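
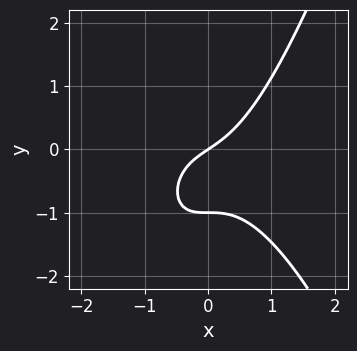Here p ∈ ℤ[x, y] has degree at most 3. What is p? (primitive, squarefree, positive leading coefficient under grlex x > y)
3*x^3 + 2*x*y - 3*y^2 + 2*x - 3*y

1. deg p = 3. The shape is more complex than any degree-2 curve.
2. Observable constraints: it crosses the x-axis at the gridline x = 0; among the integer gridlines, it crosses the y-axis at y ∈ {-1, 0}.
3. The integer polynomial consistent with all of this is the stated p.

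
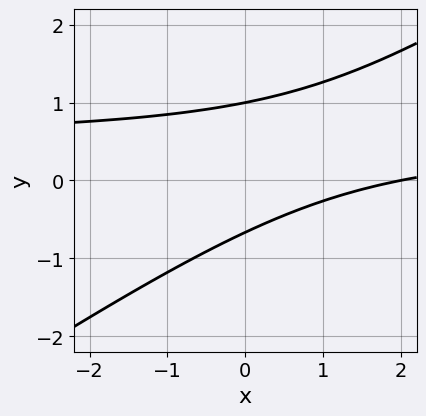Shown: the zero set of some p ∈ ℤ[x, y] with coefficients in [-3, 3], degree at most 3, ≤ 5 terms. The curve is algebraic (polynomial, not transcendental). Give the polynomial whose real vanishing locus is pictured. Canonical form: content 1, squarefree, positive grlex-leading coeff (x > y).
(a) Degree: a generic line meets the curve in up to 2 points, so deg p = 2.
(b) Against the integer gridlines: it meets the x-axis at x = 2 (among the integer gridlines); it meets the y-axis at y = 1 (among the integer gridlines).
(c) Fitting integer coefficients to these (and the overall shape) gives p.

2*x*y - 3*y^2 - x + y + 2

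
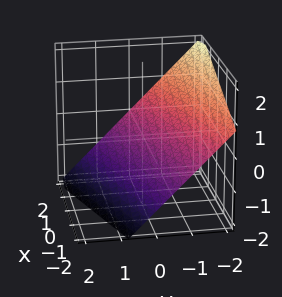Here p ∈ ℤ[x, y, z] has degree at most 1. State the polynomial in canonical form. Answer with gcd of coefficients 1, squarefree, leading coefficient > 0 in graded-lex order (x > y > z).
x - 3*y - 3*z - 2

First, degree: every cross-section is a straight line — this is a plane, so deg p = 1.
Then, reading off the gridlines: one x-axis crossing is at x = 2.
Finally, fitting integer coefficients to these (and the overall shape) gives p.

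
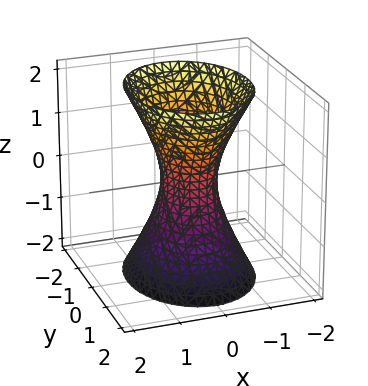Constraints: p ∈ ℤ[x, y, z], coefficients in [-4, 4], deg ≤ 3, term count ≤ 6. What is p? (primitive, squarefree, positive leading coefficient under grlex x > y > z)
1. Degree: an hourglass — one-sheet hyperboloid; a quadric, so deg p = 2.
2. Symmetries: it's symmetric under z → −z, forcing even powers of z; mirror symmetry x ↦ −x ⇒ only even powers of x; the y ↦ −y reflection is a symmetry, so y appears only in even powers.
3. From the axis intercepts and sections: no z-intercept at any integer in the box.
4. Together with the visible shape, these determine p as stated.

3*x^2 + 2*y^2 - z^2 - 1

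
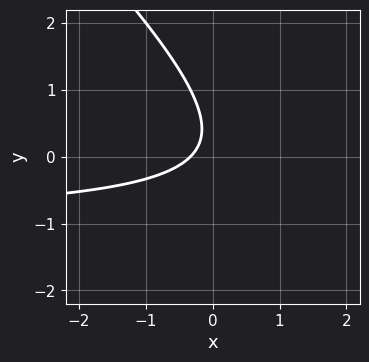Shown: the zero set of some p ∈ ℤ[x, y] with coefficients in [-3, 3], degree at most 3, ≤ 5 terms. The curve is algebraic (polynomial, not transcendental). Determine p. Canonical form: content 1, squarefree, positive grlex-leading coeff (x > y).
3*x*y + 3*y^2 + 3*x - 2*y + 1

First, degree: no degree-1 curve has this shape, so deg p = 2.
Then, against the integer gridlines: it misses every integer gridline on the y-axis.
Finally, fitting integer coefficients to these (and the overall shape) gives p.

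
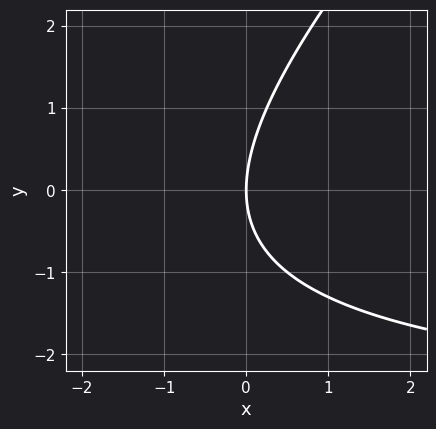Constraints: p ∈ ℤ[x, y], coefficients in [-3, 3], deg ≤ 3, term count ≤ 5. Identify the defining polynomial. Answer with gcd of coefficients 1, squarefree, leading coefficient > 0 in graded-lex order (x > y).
x*y - y^2 + 3*x

1. The degree is 2 — no degree-1 curve has this shape.
2. Reading off the gridlines: one y-axis crossing is at y = 0; one x-axis crossing is at x = 0.
3. Solving for integer coefficients yields p as stated.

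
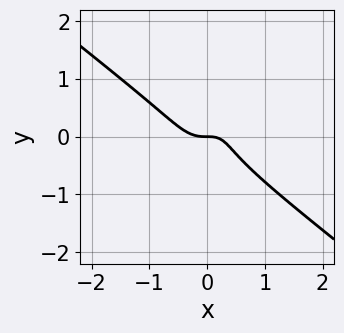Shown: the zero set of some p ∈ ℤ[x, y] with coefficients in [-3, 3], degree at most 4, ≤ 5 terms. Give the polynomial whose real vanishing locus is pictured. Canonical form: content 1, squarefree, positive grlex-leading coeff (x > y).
(a) The degree is 3 — a generic line meets the curve in up to 3 points.
(b) Checking where it meets the axes: one x-axis crossing is at x = 0; it meets the y-axis at y = 0 (among the integer gridlines).
(c) These observations pin down the coefficients.

3*x^3 + 2*x^2*y + 3*y^3 - x*y + y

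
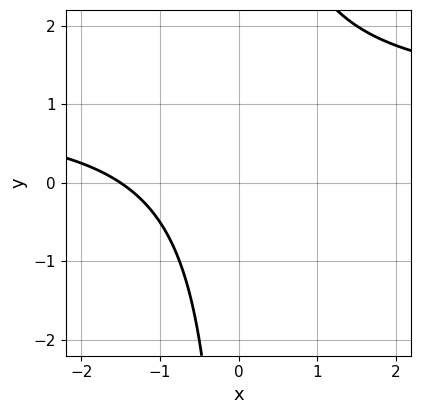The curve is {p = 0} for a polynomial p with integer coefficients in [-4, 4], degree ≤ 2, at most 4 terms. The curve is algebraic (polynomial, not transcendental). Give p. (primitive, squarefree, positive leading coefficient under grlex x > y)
2*x*y - 2*x - 3

First, degree: no degree-1 curve has this shape, so deg p = 2.
Next, against the integer gridlines: no y-intercept at any integer in the box.
Finally, fitting integer coefficients to these (and the overall shape) gives p.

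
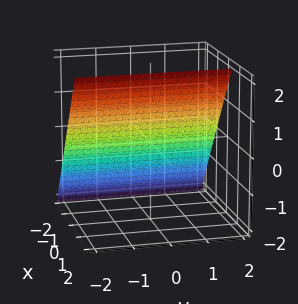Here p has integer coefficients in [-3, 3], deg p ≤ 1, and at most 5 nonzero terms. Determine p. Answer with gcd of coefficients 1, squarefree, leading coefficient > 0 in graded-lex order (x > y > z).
(a) The degree is 1 — every cross-section is a straight line — this is a plane.
(b) Checking where it meets the axes: it meets the z-axis at z = 1 (among the integer gridlines); no y-intercept at any integer in the box.
(c) Together with the visible shape, these determine p as stated.

3*x - 2*z + 2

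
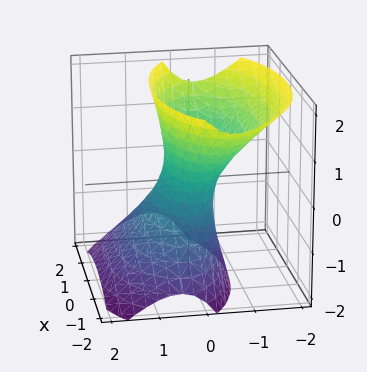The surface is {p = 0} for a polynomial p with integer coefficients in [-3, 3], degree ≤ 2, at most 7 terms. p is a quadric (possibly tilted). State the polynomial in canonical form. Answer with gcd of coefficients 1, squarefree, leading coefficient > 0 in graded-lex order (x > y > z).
x^2 + 3*y^2 + 2*y*z - z^2 - 1

(a) The degree is 2 — no degree-1 surface has this shape.
(b) Against the integer gridlines: it misses every integer gridline on the z-axis; among the integer gridlines, it crosses the x-axis at x ∈ {-1, 1}.
(c) Together with the visible shape, these determine p as stated.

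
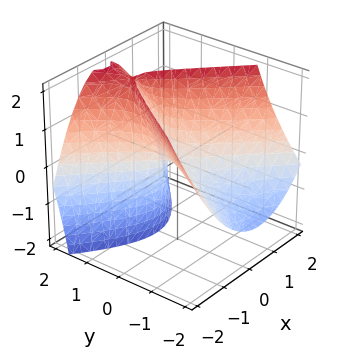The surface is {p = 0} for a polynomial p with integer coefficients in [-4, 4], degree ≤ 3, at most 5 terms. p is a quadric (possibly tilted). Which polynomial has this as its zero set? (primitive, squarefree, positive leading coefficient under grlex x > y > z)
3*x^2 + x*y - 2*y^2 + 3*y*z - 2*z

1. deg p = 2. No degree-1 surface has this shape.
2. From the axis intercepts and sections: it meets the x-axis at x = 0 (among the integer gridlines); one z-axis crossing is at z = 0; it meets the y-axis at y = 0 (among the integer gridlines).
3. Matching integer coefficients to the picture gives p.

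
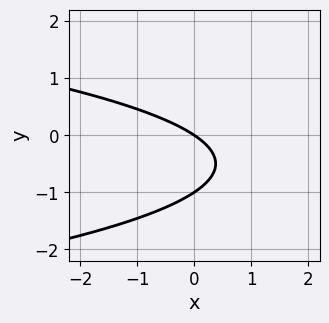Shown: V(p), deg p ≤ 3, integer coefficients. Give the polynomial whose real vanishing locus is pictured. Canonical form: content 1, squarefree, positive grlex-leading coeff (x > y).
First, degree: no degree-1 curve has this shape, so deg p = 2.
Then, from the axis intercepts and sections: among the integer gridlines, it crosses the y-axis at y ∈ {-1, 0}; one x-axis crossing is at x = 0.
Finally, matching integer coefficients to the picture gives p.

3*y^2 + 2*x + 3*y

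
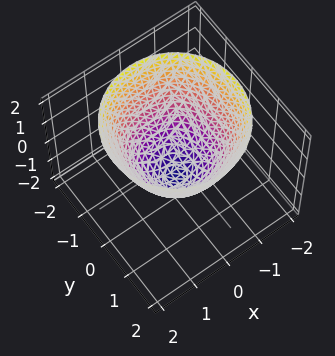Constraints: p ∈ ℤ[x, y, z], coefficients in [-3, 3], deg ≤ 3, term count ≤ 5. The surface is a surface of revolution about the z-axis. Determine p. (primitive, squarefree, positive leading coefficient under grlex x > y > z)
x^2 + y^2 - z - 1

Degree: a generic line meets the surface in up to 2 points, so deg p = 2.
Symmetries: rotational symmetry about the z-axis ⇒ p depends on x, y only through x² + y².
From the visible intercepts: one z-axis crossing is at z = -1; the y-axis gridline crossings are at y ∈ {-1, 1}; among the integer gridlines, it crosses the x-axis at x ∈ {-1, 1}.
Putting this together gives p.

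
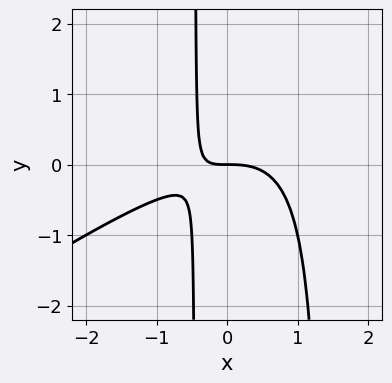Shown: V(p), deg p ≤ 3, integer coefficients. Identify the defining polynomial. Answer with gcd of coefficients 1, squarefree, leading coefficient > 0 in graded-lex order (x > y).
2*x^3 - 3*x^2*y + 3*x*y + 2*y

1. Degree: no degree-2 curve has this shape, so deg p = 3.
2. From the visible intercepts: it crosses the y-axis at the gridline y = 0; it crosses the x-axis at the gridline x = 0.
3. Matching integer coefficients to the picture gives p.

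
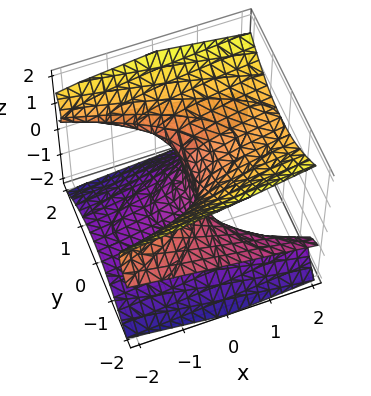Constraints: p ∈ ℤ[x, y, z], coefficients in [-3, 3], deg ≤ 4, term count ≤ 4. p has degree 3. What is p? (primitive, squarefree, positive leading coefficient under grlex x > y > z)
y^2*z - z^3 + x

The degree is 3 — a generic line meets the surface in up to 3 points.
Observable constraints: it crosses the z-axis at the gridline z = 0; every point of the y-axis in the box is on the surface; it crosses the x-axis at the gridline x = 0.
The integer polynomial consistent with all of this is the stated p.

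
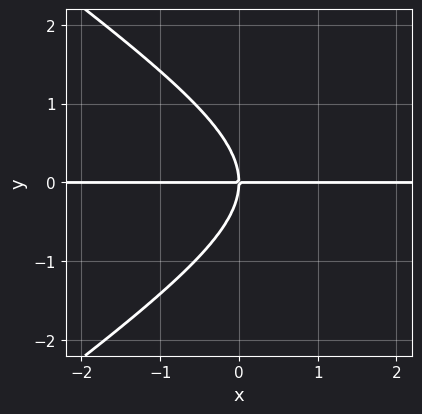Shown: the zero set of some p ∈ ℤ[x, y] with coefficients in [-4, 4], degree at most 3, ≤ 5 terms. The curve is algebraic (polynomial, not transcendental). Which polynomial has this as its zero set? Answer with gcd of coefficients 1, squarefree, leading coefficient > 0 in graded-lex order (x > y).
x^2*y - 2*y^3 - 3*x*y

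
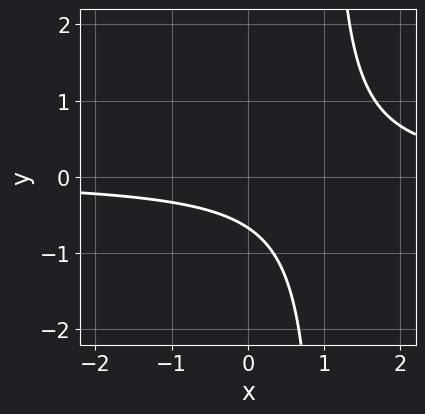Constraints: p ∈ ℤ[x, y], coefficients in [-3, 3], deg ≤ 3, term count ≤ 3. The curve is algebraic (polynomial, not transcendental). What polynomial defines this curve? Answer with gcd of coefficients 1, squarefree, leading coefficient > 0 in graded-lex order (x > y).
3*x*y - 3*y - 2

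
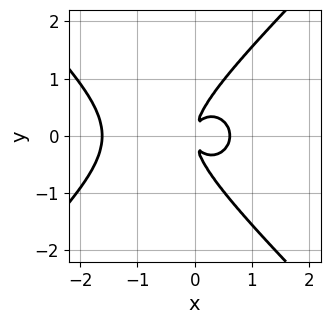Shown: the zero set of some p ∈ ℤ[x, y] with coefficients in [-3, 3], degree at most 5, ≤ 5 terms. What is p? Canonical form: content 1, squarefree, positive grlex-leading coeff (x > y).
x^4 - y^4 + x^3 + 2*x*y^2 - x^2

deg p = 4. The shape is more complex than any degree-3 curve.
Symmetries: the y ↦ −y reflection is a symmetry, so y appears only in even powers.
Together with the visible shape, these determine p as stated.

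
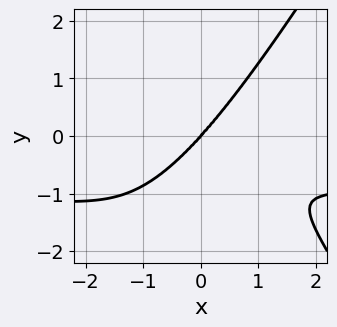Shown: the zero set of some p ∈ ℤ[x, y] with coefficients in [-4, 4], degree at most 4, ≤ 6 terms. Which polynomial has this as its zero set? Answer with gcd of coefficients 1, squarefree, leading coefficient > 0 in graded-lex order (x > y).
(a) deg p = 4. No degree-3 curve has this shape.
(b) Against the integer gridlines: it crosses the y-axis at the gridline y = 0; one x-axis crossing is at x = 0.
(c) Matching integer coefficients to the picture gives p.

3*x^3*y - x*y^3 + 3*x^3 + x^2*y - 3*y^3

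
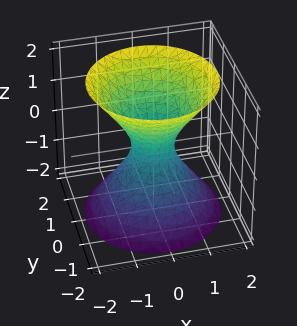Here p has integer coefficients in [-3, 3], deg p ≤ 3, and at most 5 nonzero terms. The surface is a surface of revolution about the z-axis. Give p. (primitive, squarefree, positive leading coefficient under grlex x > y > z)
First, degree: the shape is more complex than any degree-1 surface, so deg p = 2.
Then, symmetries: rotational symmetry about the z-axis ⇒ p depends on x, y only through x² + y².
Next, from the visible intercepts: no z-intercept at any integer in the box; a circular section at z = 2 has radius between 1 and 2.
Finally, assembling these constraints gives the stated polynomial.

3*x^2 + 3*y^2 - 2*z^2 - 1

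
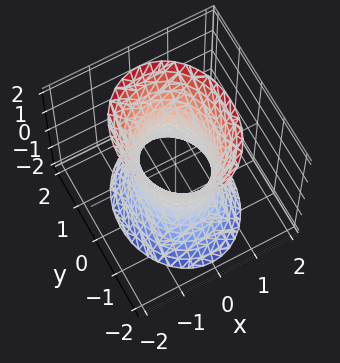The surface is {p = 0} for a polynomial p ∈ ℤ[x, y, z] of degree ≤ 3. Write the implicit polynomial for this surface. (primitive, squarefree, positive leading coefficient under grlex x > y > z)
3*x^2 + 2*y^2 - z^2 - 2

First, deg p = 2. An hourglass — one-sheet hyperboloid; a quadric.
Then, symmetries: the x ↦ −x reflection is a symmetry, so x appears only in even powers; mirror symmetry y ↦ −y ⇒ only even powers of y; mirror symmetry z ↦ −z ⇒ only even powers of z.
Next, checking where it meets the axes: no z-intercept at any integer in the box; among the integer gridlines, it crosses the y-axis at y ∈ {-1, 1}.
Finally, matching integer coefficients to the picture gives p.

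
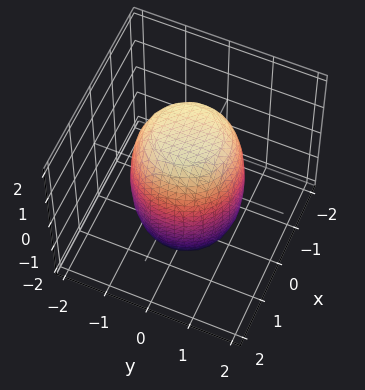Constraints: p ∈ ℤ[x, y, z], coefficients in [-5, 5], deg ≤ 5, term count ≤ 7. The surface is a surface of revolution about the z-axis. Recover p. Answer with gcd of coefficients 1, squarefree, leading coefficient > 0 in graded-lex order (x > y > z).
2*x^4 + 4*x^2*y^2 + 2*y^4 - x^2 - y^2 + z^2 - 3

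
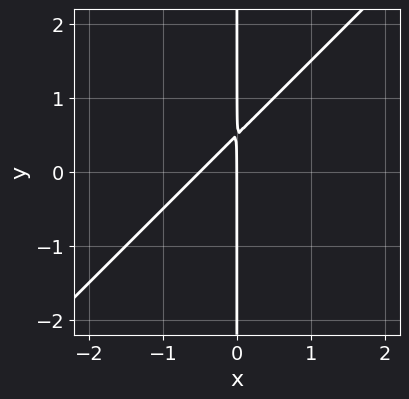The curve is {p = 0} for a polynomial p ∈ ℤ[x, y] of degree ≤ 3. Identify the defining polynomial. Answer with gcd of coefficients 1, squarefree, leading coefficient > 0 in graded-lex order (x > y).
(a) The degree is 2 — the shape is more complex than any degree-1 curve.
(b) Reading off the gridlines: the visible y-axis segment lies entirely on the curve; it crosses the x-axis at the gridline x = 0.
(c) Solving for integer coefficients yields p as stated.

2*x^2 - 2*x*y + x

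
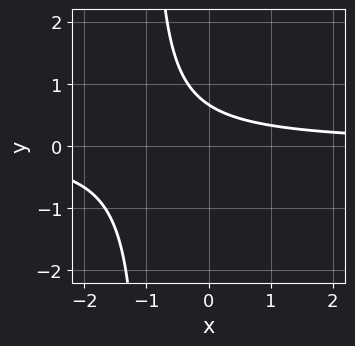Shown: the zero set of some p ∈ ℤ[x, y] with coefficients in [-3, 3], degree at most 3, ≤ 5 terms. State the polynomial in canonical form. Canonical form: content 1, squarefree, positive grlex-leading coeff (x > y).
(a) Degree: no degree-1 curve has this shape, so deg p = 2.
(b) Against the integer gridlines: no x-intercept at any integer in the box.
(c) Fitting integer coefficients to these (and the overall shape) gives p.

3*x*y + 3*y - 2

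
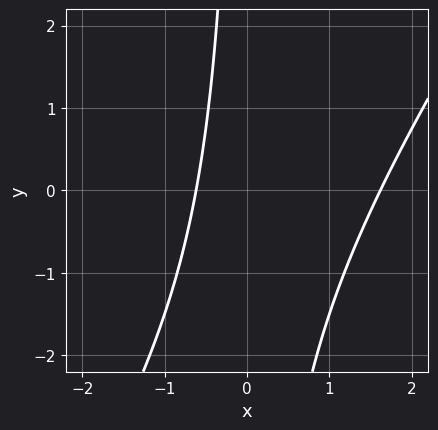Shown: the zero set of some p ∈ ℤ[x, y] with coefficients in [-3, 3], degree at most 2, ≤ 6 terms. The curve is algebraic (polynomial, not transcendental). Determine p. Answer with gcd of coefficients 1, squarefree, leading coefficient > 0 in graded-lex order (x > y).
3*x^2 - 2*x*y - 3*x - 3

(a) The degree is 2 — a generic line meets the curve in up to 2 points.
(b) Observable constraints: no y-intercept at any integer in the box.
(c) Fitting integer coefficients to these (and the overall shape) gives p.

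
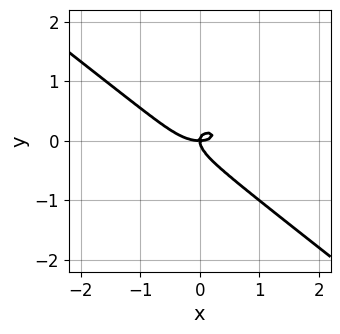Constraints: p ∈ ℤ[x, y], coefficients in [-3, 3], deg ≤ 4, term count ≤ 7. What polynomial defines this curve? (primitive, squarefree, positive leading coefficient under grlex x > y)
(a) Degree: the shape is more complex than any degree-2 curve, so deg p = 3.
(b) From the axis intercepts and sections: one y-axis crossing is at y = 0; it crosses the x-axis at the gridline x = 0.
(c) Fitting integer coefficients to these (and the overall shape) gives p.

x^3 + x^2*y + 2*x*y^2 + 3*y^3 - x*y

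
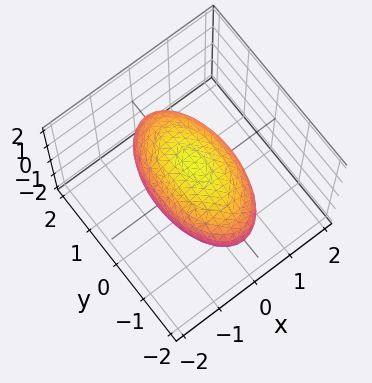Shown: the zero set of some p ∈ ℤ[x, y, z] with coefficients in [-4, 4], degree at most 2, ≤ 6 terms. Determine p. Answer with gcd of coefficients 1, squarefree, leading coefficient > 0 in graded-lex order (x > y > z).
3*x^2 + y^2 + 3*z^2 - 3

1. deg p = 2. A closed, bounded, convex surface; a quadric.
2. Symmetries: mirror symmetry x ↦ −x ⇒ only even powers of x; mirror symmetry z ↦ −z ⇒ only even powers of z; mirror symmetry y ↦ −y ⇒ only even powers of y.
3. From the axis intercepts and sections: among the integer gridlines, it crosses the x-axis at x ∈ {-1, 1}; the z-axis gridline crossings are at z ∈ {-1, 1}.
4. Solving for integer coefficients yields p as stated.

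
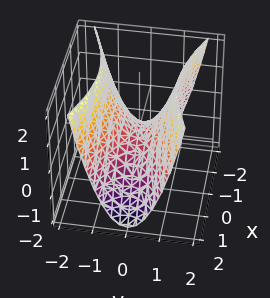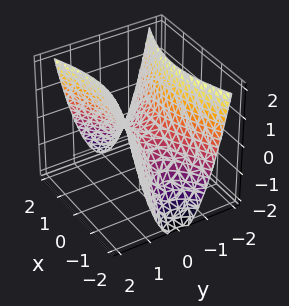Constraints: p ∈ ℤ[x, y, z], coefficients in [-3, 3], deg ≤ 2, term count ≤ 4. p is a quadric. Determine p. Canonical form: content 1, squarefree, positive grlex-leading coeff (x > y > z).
x^2 - 3*y^2 + 2*z

First, degree: a saddle surface; a quadric, so deg p = 2.
Next, symmetries: mirror symmetry x ↦ −x ⇒ only even powers of x; it's symmetric under y → −y, forcing even powers of y.
Next, reading off the gridlines: it meets the z-axis at z = 0 (among the integer gridlines); one x-axis crossing is at x = 0.
Finally, matching integer coefficients to the picture gives p.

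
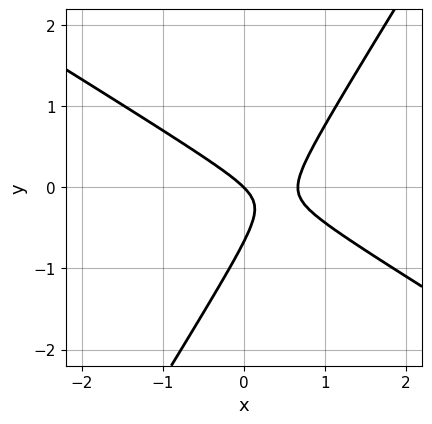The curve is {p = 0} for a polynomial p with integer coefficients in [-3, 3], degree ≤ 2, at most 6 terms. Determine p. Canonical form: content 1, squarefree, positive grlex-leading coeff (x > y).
1. deg p = 2.
2. From the visible intercepts: one x-axis crossing is at x = 0; one y-axis crossing is at y = 0.
3. Together with the visible shape, these determine p as stated.

3*x^2 + 3*x*y - 3*y^2 - 2*x - 2*y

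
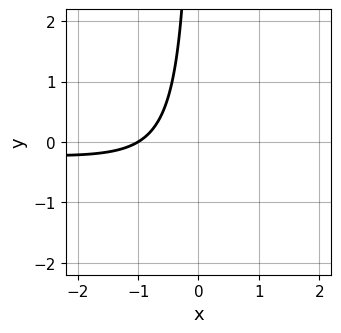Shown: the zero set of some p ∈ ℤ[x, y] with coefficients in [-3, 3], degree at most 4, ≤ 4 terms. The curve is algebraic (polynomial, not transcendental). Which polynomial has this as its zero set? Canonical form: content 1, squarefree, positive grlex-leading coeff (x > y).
2*x^2*y - 3*x*y - 3*x - 3

The degree is 3 — a generic line meets the curve in up to 3 points.
Checking where it meets the axes: it meets the x-axis at x = -1 (among the integer gridlines); it misses every integer gridline on the y-axis.
These observations pin down the coefficients.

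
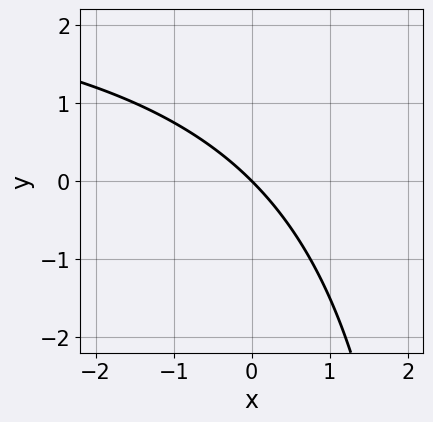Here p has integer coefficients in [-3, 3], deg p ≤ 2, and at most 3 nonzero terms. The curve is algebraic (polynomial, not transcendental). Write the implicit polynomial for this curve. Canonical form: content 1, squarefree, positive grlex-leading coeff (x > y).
x*y - 3*x - 3*y

deg p = 2. No degree-1 curve has this shape.
Against the integer gridlines: one y-axis crossing is at y = 0; one x-axis crossing is at x = 0.
Assembling these constraints gives the stated polynomial.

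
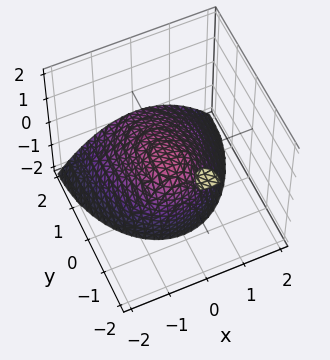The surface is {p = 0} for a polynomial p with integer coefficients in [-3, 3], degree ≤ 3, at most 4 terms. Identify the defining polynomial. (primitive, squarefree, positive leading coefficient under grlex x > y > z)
1. The degree is 2 — the shape is more complex than any degree-1 surface.
2. Reading off the gridlines: one z-axis crossing is at z = 0; it crosses the x-axis at the gridline x = 0.
3. Matching integer coefficients to the picture gives p.

2*x^2 + y^2 + 2*y*z + 2*z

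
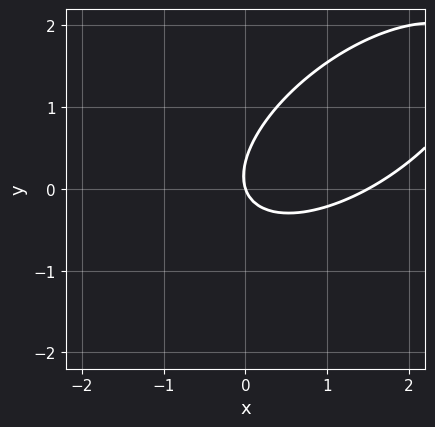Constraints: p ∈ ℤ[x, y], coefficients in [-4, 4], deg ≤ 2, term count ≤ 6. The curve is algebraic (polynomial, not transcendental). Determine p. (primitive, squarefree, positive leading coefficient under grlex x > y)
2*x^2 - 3*x*y + 3*y^2 - 3*x - y

First, degree: the shape is more complex than any degree-1 curve, so deg p = 2.
Next, checking where it meets the axes: it meets the y-axis at y = 0 (among the integer gridlines); it meets the x-axis at x = 0 (among the integer gridlines).
Finally, together with the visible shape, these determine p as stated.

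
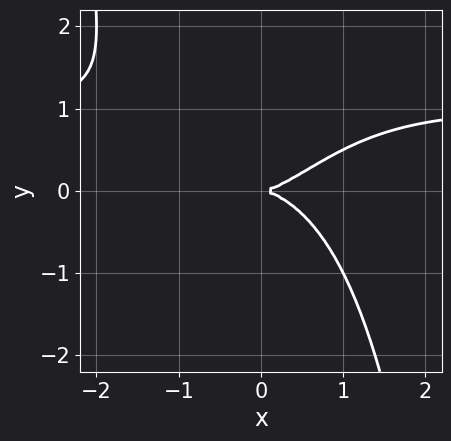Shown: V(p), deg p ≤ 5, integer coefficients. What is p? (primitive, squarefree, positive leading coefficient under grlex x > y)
x^3*y - x^3 + 2*y^2

1. deg p = 4. A generic line meets the curve in up to 4 points.
2. Reading off the gridlines: one y-axis crossing is at y = 0; it meets the x-axis at x = 0 (among the integer gridlines).
3. The integer polynomial consistent with all of this is the stated p.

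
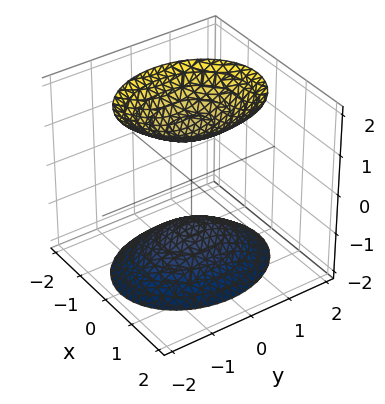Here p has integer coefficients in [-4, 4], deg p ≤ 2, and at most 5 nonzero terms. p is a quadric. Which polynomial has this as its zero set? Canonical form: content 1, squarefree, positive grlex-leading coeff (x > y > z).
I count 2 distinct pieces. They look like related sheets of one shape, so recover p as a whole.
Degree: two separate bowl-shaped sheets opening away from each other; a quadric, so deg p = 2.
Symmetries: the z ↦ −z reflection is a symmetry, so z appears only in even powers; mirror symmetry x ↦ −x ⇒ only even powers of x; mirror symmetry y ↦ −y ⇒ only even powers of y.
Against the integer gridlines: it misses every integer gridline on the x-axis; it misses every integer gridline on the y-axis.
Together with the visible shape, these determine p as stated.

3*x^2 + 2*y^2 - 2*z^2 + 3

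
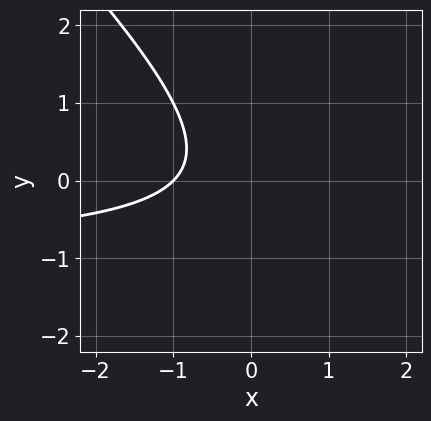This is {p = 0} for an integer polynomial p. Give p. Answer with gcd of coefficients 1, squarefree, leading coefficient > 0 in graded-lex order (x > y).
x*y + y^2 + x + 1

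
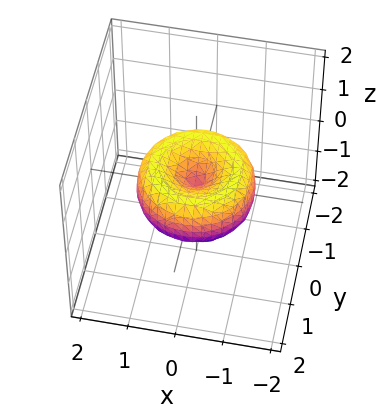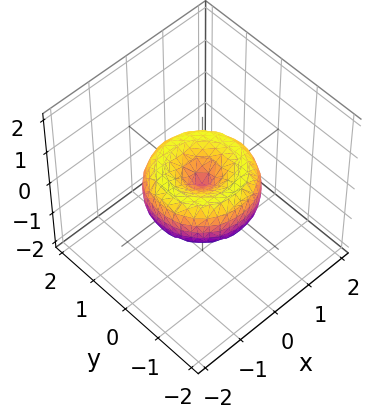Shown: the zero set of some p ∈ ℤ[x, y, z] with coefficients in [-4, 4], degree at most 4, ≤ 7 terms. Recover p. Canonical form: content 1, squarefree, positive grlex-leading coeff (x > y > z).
2*x^4 + 4*x^2*y^2 + 2*y^4 - 3*x^2 - 3*y^2 + 3*z^2

(a) Degree: the shape is more complex than any degree-3 surface, so deg p = 4.
(b) Symmetries: the z-axis is an axis of rotation, so x and y enter only as x² + y².
(c) Observable constraints: it crosses the y-axis at the gridline y = 0; a circular section at z = 0 has radius between 1 and 2.
(d) Fitting integer coefficients to these (and the overall shape) gives p.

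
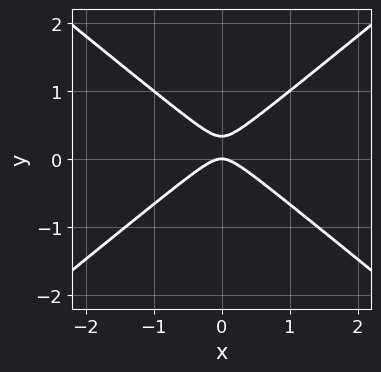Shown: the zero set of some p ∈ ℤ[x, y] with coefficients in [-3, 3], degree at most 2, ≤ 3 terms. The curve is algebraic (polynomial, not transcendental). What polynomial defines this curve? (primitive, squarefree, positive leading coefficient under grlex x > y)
(a) Degree: no degree-1 curve has this shape, so deg p = 2.
(b) Symmetries: it's symmetric under x → −x, forcing even powers of x.
(c) Reading off the gridlines: it crosses the y-axis at the gridline y = 0; it crosses the x-axis at the gridline x = 0.
(d) These observations pin down the coefficients.

2*x^2 - 3*y^2 + y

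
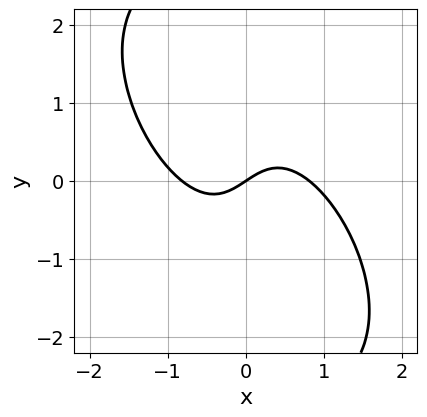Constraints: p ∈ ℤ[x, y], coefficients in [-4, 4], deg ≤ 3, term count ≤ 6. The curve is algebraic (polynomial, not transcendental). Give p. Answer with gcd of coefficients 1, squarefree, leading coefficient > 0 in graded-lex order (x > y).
3*x^3 + 3*x^2*y + 2*x*y^2 - 2*x + 3*y

First, deg p = 3.
Then, from the axis intercepts and sections: it meets the y-axis at y = 0 (among the integer gridlines); one x-axis crossing is at x = 0.
Finally, together with the visible shape, these determine p as stated.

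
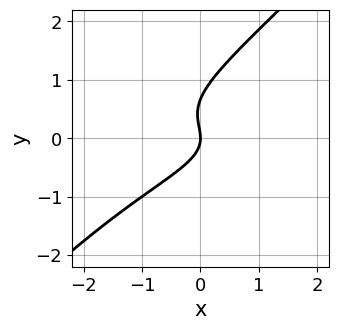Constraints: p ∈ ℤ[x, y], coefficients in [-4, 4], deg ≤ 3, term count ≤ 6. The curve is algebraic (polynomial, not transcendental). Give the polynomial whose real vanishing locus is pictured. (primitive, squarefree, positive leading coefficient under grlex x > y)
deg p = 3. The shape is more complex than any degree-2 curve.
Checking where it meets the axes: one y-axis crossing is at y = 0; one x-axis crossing is at x = 0.
The integer polynomial consistent with all of this is the stated p.

3*x*y^2 - 3*y^3 + 2*y^2 + 2*x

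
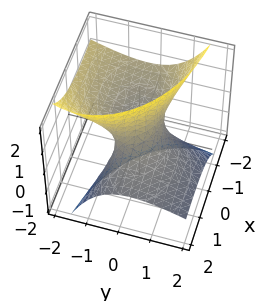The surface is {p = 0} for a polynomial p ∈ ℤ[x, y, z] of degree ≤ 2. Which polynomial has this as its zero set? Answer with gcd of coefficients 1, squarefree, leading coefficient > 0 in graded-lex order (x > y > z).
1. Degree: no degree-1 surface has this shape, so deg p = 2.
2. Reading off the gridlines: it misses every integer gridline on the z-axis; among the integer gridlines, it crosses the x-axis at x ∈ {-1, 1}.
3. These observations pin down the coefficients.

x^2 + 3*x*z + 2*y^2 + 3*y*z - z^2 - 1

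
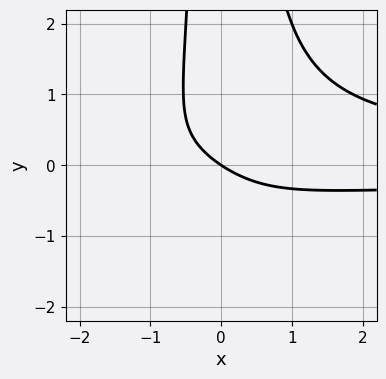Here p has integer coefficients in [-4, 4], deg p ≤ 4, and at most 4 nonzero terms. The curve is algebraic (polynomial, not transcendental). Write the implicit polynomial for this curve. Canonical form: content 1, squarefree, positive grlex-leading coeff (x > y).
3*x^2*y^2 - 2*x*y - 2*x - 3*y

(a) The degree is 4 — no degree-3 curve has this shape.
(b) Checking where it meets the axes: it meets the x-axis at x = 0 (among the integer gridlines); it crosses the y-axis at the gridline y = 0.
(c) Solving for integer coefficients yields p as stated.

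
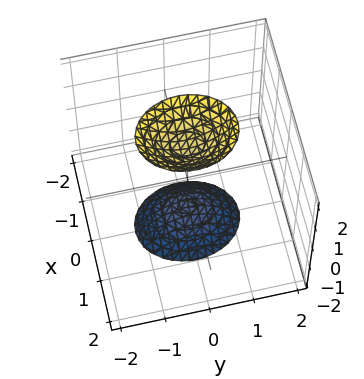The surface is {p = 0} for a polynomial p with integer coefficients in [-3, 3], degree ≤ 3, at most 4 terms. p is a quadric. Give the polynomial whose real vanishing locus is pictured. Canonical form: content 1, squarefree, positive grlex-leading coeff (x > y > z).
3*x^2 + 2*y^2 - z^2 + 2

First, I count 2 distinct pieces. They look like related sheets of one shape, so recover p as a whole.
Then, the degree is 2 — two sheets facing apart; a quadric.
Next, symmetries: the z ↦ −z reflection is a symmetry, so z appears only in even powers; it's symmetric under y → −y, forcing even powers of y; the x ↦ −x reflection is a symmetry, so x appears only in even powers.
Next, reading off the gridlines: no y-intercept at any integer in the box; the surface avoids every integer x-axis point in the box.
Finally, matching integer coefficients to the picture gives p.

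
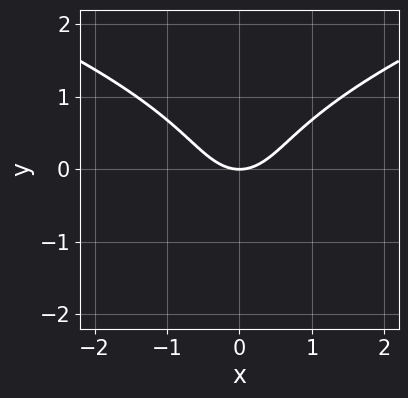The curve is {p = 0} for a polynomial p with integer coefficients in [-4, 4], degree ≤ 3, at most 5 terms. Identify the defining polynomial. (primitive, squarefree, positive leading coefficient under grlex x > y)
1. deg p = 3. The shape is more complex than any degree-2 curve.
2. Symmetries: the x ↦ −x reflection is a symmetry, so x appears only in even powers.
3. From the axis intercepts and sections: it meets the y-axis at y = 0 (among the integer gridlines); it meets the x-axis at x = 0 (among the integer gridlines).
4. These observations pin down the coefficients.

y^3 - x^2 + y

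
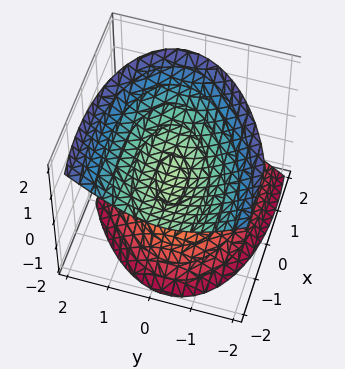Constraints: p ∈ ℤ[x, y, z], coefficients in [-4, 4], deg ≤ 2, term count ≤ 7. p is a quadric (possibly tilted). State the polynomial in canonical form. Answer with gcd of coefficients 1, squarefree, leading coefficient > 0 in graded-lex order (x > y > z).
(a) There are 2 components. They look like related sheets of one shape, so recover p as a whole.
(b) deg p = 2. A generic line meets the surface in up to 2 points.
(c) From the axis intercepts and sections: no y-intercept at any integer in the box; no x-intercept at any integer in the box.
(d) Matching integer coefficients to the picture gives p.

x^2 - x*y + 2*x*z + 3*y^2 - 3*z^2 + 2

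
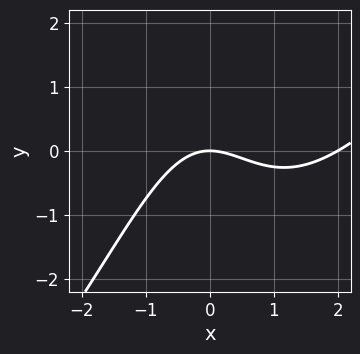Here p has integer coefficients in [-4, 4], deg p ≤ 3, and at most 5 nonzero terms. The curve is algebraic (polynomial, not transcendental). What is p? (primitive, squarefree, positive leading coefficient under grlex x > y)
x^3 - x^2*y - 2*x^2 - 3*y

1. The degree is 3 — a generic line meets the curve in up to 3 points.
2. From the axis intercepts and sections: one y-axis crossing is at y = 0; the x-axis gridline crossings are at x ∈ {0, 2}.
3. Matching integer coefficients to the picture gives p.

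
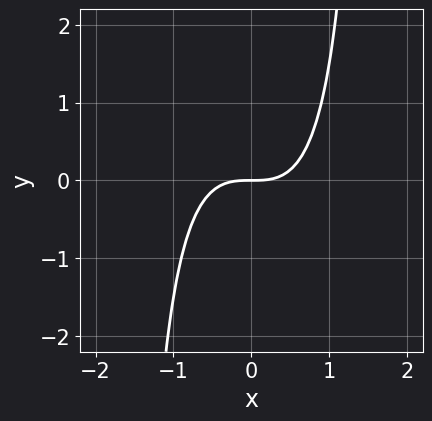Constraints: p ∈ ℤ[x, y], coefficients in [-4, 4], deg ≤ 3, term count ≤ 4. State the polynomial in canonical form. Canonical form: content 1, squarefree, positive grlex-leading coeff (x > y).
3*x^3 + x^2*y - 3*y

First, deg p = 3. The shape is more complex than any degree-2 curve.
Next, from the visible intercepts: it crosses the y-axis at the gridline y = 0; one x-axis crossing is at x = 0.
Finally, together with the visible shape, these determine p as stated.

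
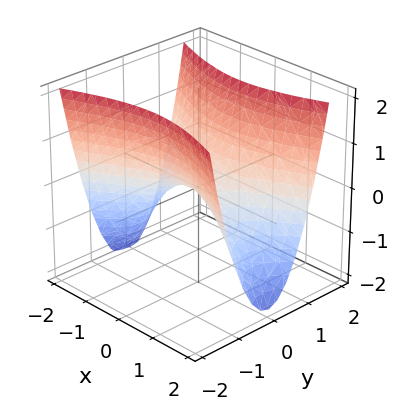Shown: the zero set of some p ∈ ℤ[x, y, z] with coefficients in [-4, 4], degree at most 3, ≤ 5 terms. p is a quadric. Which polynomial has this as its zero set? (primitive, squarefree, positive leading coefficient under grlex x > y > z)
(a) The degree is 2 — a saddle surface; a quadric.
(b) Symmetries: mirror symmetry x ↦ −x ⇒ only even powers of x; the y ↦ −y reflection is a symmetry, so y appears only in even powers.
(c) Observable constraints: it meets the z-axis at z = 0 (among the integer gridlines); one y-axis crossing is at y = 0; it meets the x-axis at x = 0 (among the integer gridlines).
(d) Matching integer coefficients to the picture gives p.

x^2 - 3*y^2 + 2*z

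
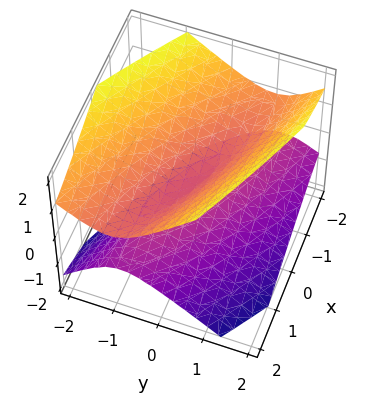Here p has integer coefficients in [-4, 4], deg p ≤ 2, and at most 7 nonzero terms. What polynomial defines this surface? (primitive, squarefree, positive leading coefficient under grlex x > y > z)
x^2 + 3*x*y + 3*y^2 + y*z - 3*z^2

The picture has 2 separate pieces.
Degree: no degree-1 surface has this shape, so deg p = 2.
Against the integer gridlines: it crosses the z-axis at the gridline z = 0; one y-axis crossing is at y = 0; it meets the x-axis at x = 0 (among the integer gridlines).
These observations pin down the coefficients.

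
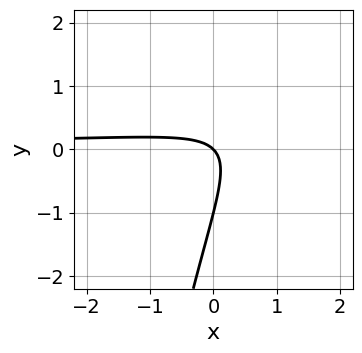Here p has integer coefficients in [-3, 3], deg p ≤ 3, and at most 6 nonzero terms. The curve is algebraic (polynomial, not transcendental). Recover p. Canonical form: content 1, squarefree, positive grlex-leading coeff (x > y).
x^2*y - 3*x*y + y^2 + x + y

(a) deg p = 3.
(b) From the visible intercepts: the y-axis gridline crossings are at y ∈ {-1, 0}; it meets the x-axis at x = 0 (among the integer gridlines).
(c) These observations pin down the coefficients.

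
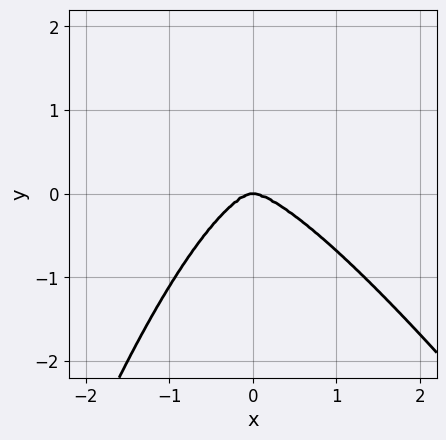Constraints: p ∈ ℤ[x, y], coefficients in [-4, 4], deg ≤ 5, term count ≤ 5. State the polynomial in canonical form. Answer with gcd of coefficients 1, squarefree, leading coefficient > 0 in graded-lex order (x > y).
3*x^4 + 2*x^3*y + x^2*y + 3*y^3

First, degree: the shape is more complex than any degree-3 curve, so deg p = 4.
Then, from the visible intercepts: it meets the x-axis at x = 0 (among the integer gridlines); it meets the y-axis at y = 0 (among the integer gridlines).
Finally, solving for integer coefficients yields p as stated.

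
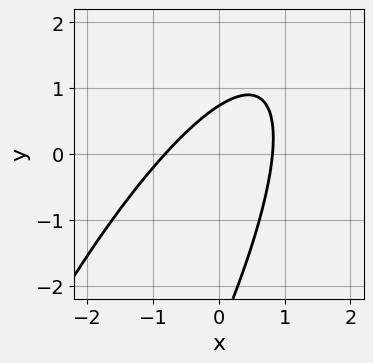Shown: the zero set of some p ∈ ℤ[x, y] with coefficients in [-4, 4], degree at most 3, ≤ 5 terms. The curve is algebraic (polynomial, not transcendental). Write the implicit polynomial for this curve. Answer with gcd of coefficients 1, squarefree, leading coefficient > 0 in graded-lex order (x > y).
First, the degree is 2 — a generic line meets the curve in up to 2 points.
Finally, putting this together gives p.

3*x^2 - 3*x*y + y^2 + 2*y - 2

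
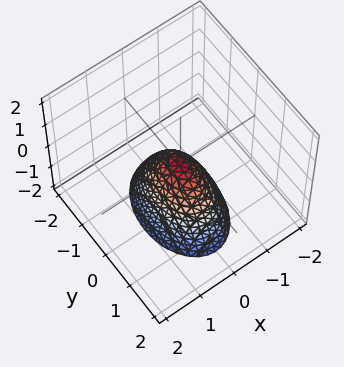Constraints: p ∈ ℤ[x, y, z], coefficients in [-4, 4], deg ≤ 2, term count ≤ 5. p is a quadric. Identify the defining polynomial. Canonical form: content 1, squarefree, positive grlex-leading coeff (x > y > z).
2*x^2 + y^2 + z

First, deg p = 2. A single bowl opening along one axis; a quadric.
Then, symmetries: the x ↦ −x reflection is a symmetry, so x appears only in even powers; it's symmetric under y → −y, forcing even powers of y.
Then, from the axis intercepts and sections: one x-axis crossing is at x = 0; it crosses the z-axis at the gridline z = 0; it crosses the y-axis at the gridline y = 0.
Finally, solving for integer coefficients yields p as stated.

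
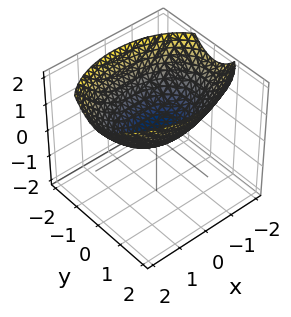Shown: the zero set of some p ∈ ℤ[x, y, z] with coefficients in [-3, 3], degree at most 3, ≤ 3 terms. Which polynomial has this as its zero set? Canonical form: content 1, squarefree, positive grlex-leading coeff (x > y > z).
1. Degree: a single bowl opening along one axis; a quadric, so deg p = 2.
2. Symmetries: mirror symmetry x ↦ −x ⇒ only even powers of x; it's symmetric under y → −y, forcing even powers of y.
3. Reading off the gridlines: it meets the y-axis at y = 0 (among the integer gridlines); one z-axis crossing is at z = 0; one x-axis crossing is at x = 0.
4. Fitting integer coefficients to these (and the overall shape) gives p.

x^2 + 2*y^2 - 3*z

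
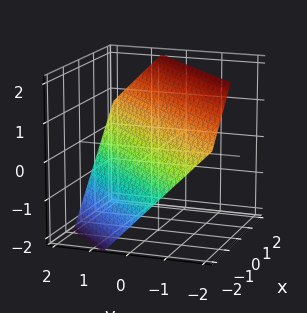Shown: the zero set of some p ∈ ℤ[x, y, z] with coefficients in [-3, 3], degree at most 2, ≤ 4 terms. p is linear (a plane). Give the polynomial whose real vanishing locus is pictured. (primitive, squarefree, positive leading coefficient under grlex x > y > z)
(a) Degree: the surface is flat (a plane), so deg p = 1.
(b) Matching integer coefficients to the picture gives p.

3*x - 3*y - 3*z + 2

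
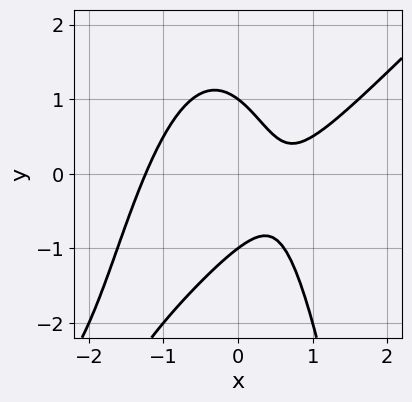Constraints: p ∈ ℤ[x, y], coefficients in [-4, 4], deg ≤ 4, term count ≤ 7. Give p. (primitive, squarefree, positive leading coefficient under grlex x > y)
Degree: a generic line meets the curve in up to 3 points, so deg p = 3.
Against the integer gridlines: the y-axis gridline crossings are at y ∈ {-1, 1}.
The integer polynomial consistent with all of this is the stated p.

3*x^3 - 3*x^2*y - 2*y^2 - 3*x + 2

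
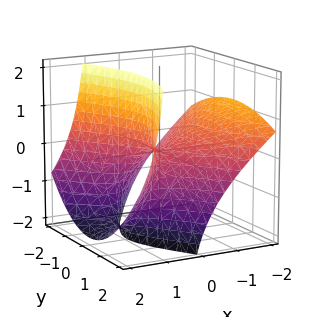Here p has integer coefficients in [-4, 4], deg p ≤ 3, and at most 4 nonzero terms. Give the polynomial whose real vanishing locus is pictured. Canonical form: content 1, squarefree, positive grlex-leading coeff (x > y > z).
2*x^2 + 3*x*z - y^2 - 2*z

deg p = 2.
Against the integer gridlines: it meets the x-axis at x = 0 (among the integer gridlines); it meets the z-axis at z = 0 (among the integer gridlines); one y-axis crossing is at y = 0.
Putting this together gives p.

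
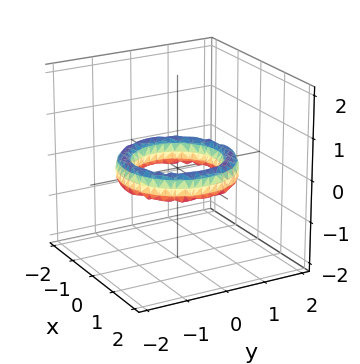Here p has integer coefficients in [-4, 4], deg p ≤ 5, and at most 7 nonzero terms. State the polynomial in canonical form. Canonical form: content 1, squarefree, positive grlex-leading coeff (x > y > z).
(a) deg p = 4.
(b) Symmetries: rotational symmetry about the z-axis ⇒ p depends on x, y only through x² + y².
(c) Observable constraints: among the integer gridlines, it crosses the x-axis at x ∈ {-1, 1}; a circular section at z = 0 has radius exactly 1; the y-axis gridline crossings are at y ∈ {-1, 1}.
(d) Assembling these constraints gives the stated polynomial.

x^4 + 2*x^2*y^2 + y^4 - 3*x^2 - 3*y^2 + 2*z^2 + 2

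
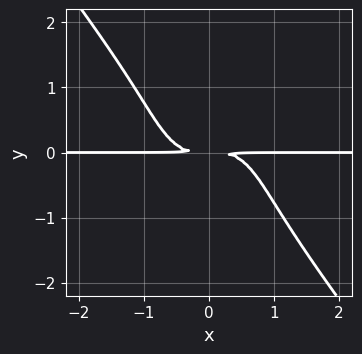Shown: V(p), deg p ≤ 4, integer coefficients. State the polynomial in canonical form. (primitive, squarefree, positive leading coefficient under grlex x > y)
First, the degree is 4 — a generic line meets the curve in up to 4 points.
Then, observable constraints: every point of the x-axis in the box is on the curve.
Finally, fitting integer coefficients to these (and the overall shape) gives p.

2*x^3*y + y^4 + 2*y^2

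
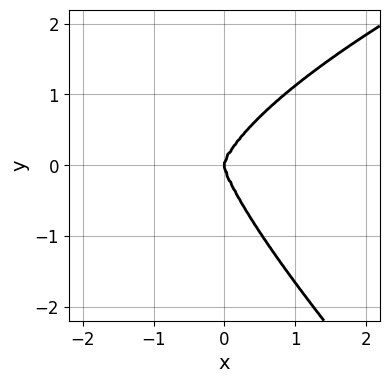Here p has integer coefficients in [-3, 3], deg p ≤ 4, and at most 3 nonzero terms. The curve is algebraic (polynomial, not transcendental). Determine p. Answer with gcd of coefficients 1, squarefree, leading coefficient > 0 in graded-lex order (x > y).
1. The degree is 4 — a generic line meets the curve in up to 4 points.
2. Checking where it meets the axes: one x-axis crossing is at x = 0; one y-axis crossing is at y = 0.
3. Fitting integer coefficients to these (and the overall shape) gives p.

x*y^3 + y^4 - 3*x^3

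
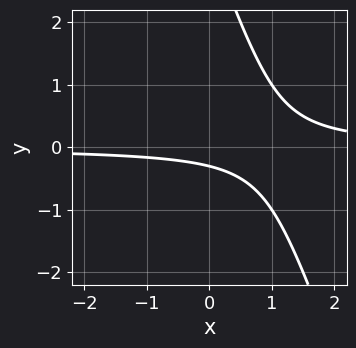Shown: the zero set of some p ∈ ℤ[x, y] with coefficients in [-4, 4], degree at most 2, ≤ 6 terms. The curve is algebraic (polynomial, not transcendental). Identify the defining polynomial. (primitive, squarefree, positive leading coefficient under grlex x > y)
3*x*y + y^2 - 3*y - 1

(a) The degree is 2 — the shape is more complex than any degree-1 curve.
(b) Checking where it meets the axes: the curve avoids every integer x-axis point in the box.
(c) Putting this together gives p.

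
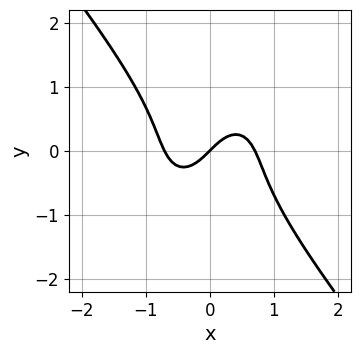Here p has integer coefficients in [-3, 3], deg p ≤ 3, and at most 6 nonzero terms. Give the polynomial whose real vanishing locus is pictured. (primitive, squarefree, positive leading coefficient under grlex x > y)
2*x^3 + y^3 - x + y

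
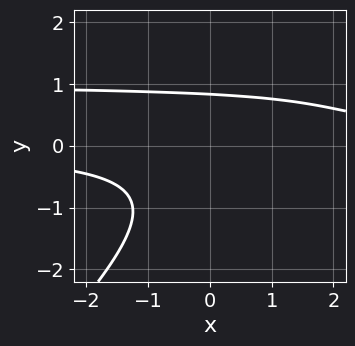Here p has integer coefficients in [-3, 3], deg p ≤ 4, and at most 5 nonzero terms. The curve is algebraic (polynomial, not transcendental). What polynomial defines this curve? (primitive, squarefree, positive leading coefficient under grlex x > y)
Degree: no degree-2 curve has this shape, so deg p = 3.
Against the integer gridlines: no x-intercept at any integer in the box.
Fitting integer coefficients to these (and the overall shape) gives p.

2*x*y^2 - 2*y^3 - 2*x*y - y + 2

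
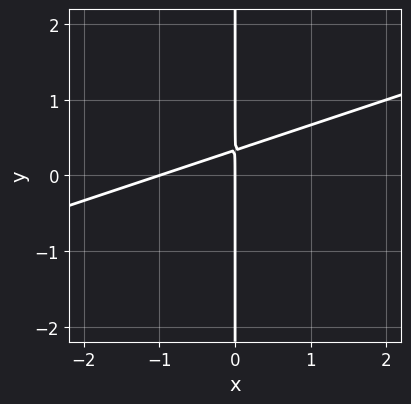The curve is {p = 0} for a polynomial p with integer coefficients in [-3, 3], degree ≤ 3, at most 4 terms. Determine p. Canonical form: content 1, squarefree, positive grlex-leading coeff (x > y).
x^2 - 3*x*y + x

1. The degree is 2 — a generic line meets the curve in up to 2 points.
2. Against the integer gridlines: every point of the y-axis in the box is on the curve; the x-axis gridline crossings are at x ∈ {-1, 0}.
3. Together with the visible shape, these determine p as stated.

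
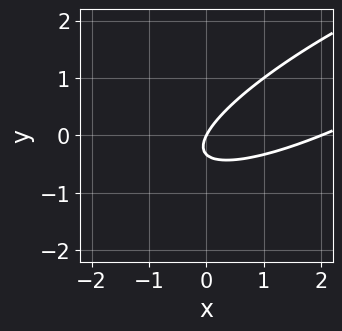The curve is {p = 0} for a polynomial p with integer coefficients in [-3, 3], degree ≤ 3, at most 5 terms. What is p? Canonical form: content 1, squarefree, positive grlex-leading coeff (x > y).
(a) Degree: no degree-1 curve has this shape, so deg p = 2.
(b) Against the integer gridlines: among the integer gridlines, it crosses the x-axis at x ∈ {0, 2}; it meets the y-axis at y = 0 (among the integer gridlines).
(c) These observations pin down the coefficients.

x^2 - 3*x*y + 3*y^2 - 2*x + y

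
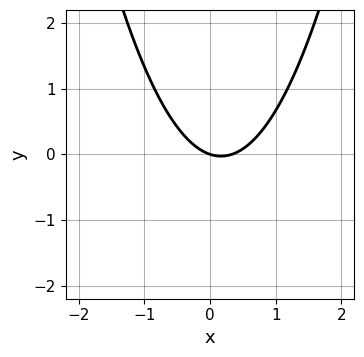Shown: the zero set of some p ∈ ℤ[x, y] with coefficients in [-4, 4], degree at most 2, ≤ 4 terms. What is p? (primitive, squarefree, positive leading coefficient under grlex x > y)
1. Degree: no degree-1 curve has this shape, so deg p = 2.
2. Against the integer gridlines: one y-axis crossing is at y = 0; one x-axis crossing is at x = 0.
3. Fitting integer coefficients to these (and the overall shape) gives p.

3*x^2 - x - 3*y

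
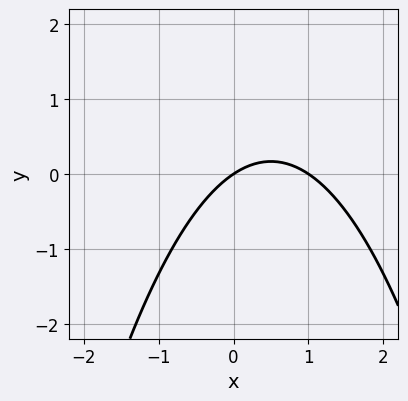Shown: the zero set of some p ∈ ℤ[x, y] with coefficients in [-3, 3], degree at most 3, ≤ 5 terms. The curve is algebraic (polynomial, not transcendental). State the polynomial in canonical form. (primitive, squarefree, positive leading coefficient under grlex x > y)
2*x^2 - 2*x + 3*y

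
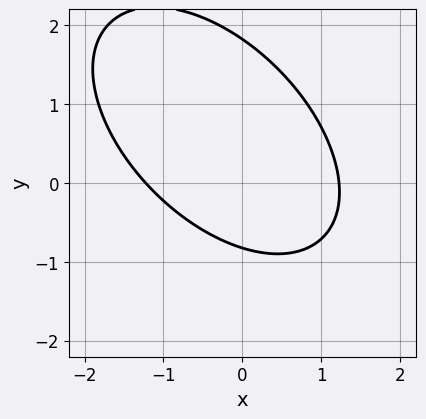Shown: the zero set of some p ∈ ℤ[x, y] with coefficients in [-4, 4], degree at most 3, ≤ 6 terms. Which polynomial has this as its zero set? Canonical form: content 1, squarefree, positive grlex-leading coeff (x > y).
2*x^2 + 2*x*y + 2*y^2 - 2*y - 3

Degree: a generic line meets the curve in up to 2 points, so deg p = 2.
Putting this together gives p.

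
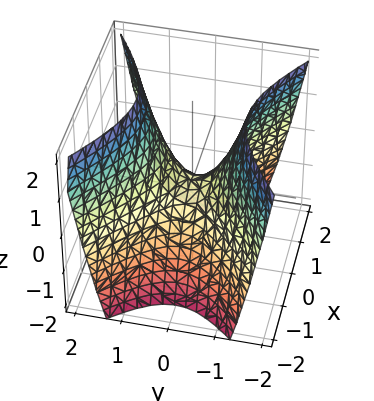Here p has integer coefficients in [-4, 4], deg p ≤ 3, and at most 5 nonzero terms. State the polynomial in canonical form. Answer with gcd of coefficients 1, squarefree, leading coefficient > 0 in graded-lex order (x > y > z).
First, deg p = 2.
Then, symmetries: mirror symmetry x ↦ −x ⇒ only even powers of x; it's symmetric under y → −y, forcing even powers of y.
Then, observable constraints: it meets the z-axis at z = 0 (among the integer gridlines); it meets the x-axis at x = 0 (among the integer gridlines); one y-axis crossing is at y = 0.
Finally, the integer polynomial consistent with all of this is the stated p.

2*x^2 - 3*y^2 + 2*z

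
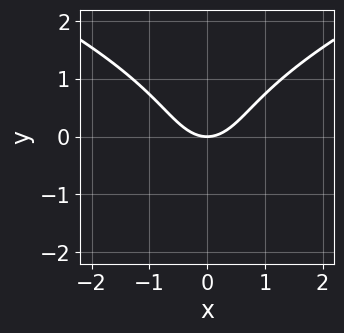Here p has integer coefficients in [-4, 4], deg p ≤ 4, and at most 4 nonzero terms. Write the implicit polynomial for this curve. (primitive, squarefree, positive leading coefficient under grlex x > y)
2*y^3 - 3*x^2 + 3*y

1. deg p = 3.
2. Symmetries: it's symmetric under x → −x, forcing even powers of x.
3. Observable constraints: it meets the y-axis at y = 0 (among the integer gridlines); it crosses the x-axis at the gridline x = 0.
4. Fitting integer coefficients to these (and the overall shape) gives p.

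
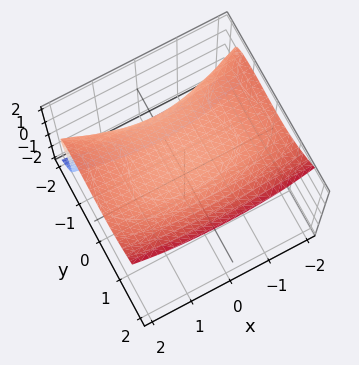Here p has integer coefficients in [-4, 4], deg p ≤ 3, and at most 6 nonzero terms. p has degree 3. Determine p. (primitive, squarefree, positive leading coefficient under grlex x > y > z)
2*y^3 + 2*y^2*z - 3*z^3 + x^2 + 3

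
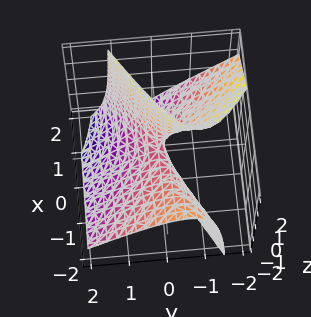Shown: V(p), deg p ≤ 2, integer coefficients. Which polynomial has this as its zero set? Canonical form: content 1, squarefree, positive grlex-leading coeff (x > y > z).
Degree: no degree-1 surface has this shape, so deg p = 2.
Checking where it meets the axes: it crosses the x-axis at the gridline x = 0; it meets the y-axis at y = 0 (among the integer gridlines).
Fitting integer coefficients to these (and the overall shape) gives p.

x^2 + 2*x*z - 3*y^2 - 3*y*z - z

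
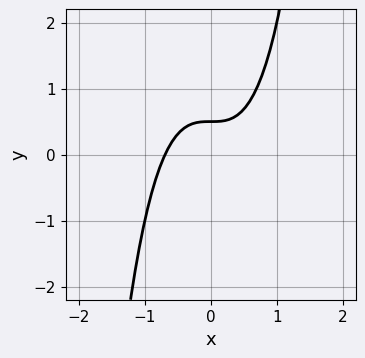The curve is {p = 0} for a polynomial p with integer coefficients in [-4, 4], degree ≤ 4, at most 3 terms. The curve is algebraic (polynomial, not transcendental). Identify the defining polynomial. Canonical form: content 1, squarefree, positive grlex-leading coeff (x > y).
1. deg p = 3.
2. Putting this together gives p.

3*x^3 - 2*y + 1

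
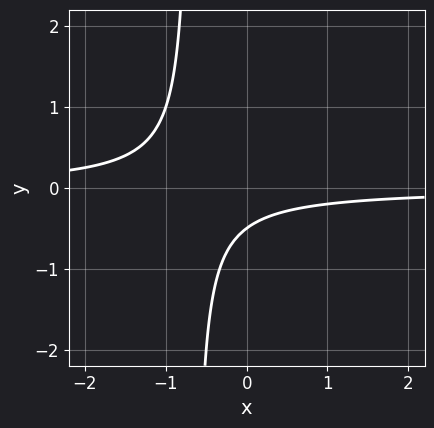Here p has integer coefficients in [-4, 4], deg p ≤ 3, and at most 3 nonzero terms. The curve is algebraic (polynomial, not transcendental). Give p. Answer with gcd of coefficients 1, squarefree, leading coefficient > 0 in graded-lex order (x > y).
1. The degree is 2 — no degree-1 curve has this shape.
2. From the visible intercepts: the curve avoids every integer x-axis point in the box.
3. Assembling these constraints gives the stated polynomial.

3*x*y + 2*y + 1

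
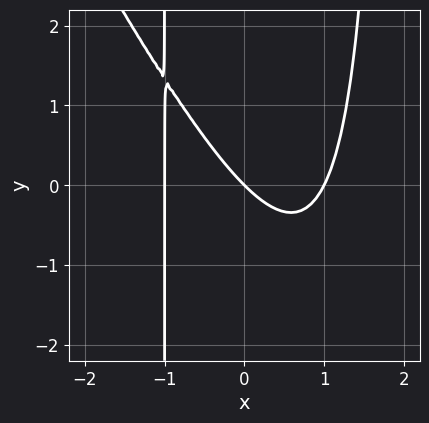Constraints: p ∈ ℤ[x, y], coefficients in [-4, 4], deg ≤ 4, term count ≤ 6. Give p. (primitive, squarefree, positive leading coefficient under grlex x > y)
2*x^3 + x^2*y - x*y - 2*x - 2*y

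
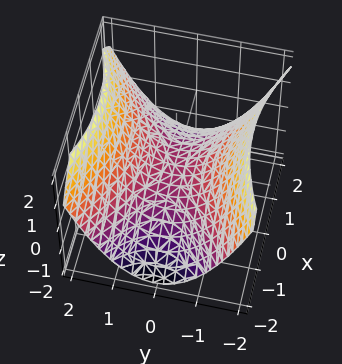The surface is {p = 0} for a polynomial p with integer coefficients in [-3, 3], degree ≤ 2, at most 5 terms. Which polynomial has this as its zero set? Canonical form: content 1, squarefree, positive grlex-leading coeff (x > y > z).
deg p = 2. A saddle surface; a quadric.
Symmetries: the y ↦ −y reflection is a symmetry, so y appears only in even powers; the x ↦ −x reflection is a symmetry, so x appears only in even powers.
From the visible intercepts: it crosses the x-axis at the gridline x = 0; it meets the y-axis at y = 0 (among the integer gridlines); one z-axis crossing is at z = 0.
Fitting integer coefficients to these (and the overall shape) gives p.

x^2 - 2*y^2 + 3*z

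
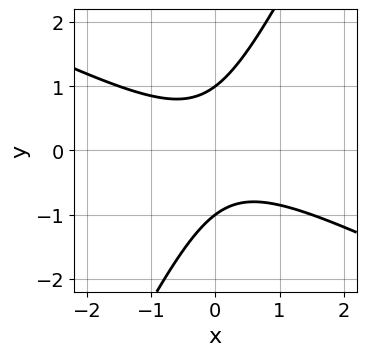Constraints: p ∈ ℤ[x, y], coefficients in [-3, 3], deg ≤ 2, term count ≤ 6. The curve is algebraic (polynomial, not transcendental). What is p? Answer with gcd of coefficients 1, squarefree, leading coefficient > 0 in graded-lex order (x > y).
1. deg p = 2.
2. Checking where it meets the axes: no x-intercept at any integer in the box; among the integer gridlines, it crosses the y-axis at y ∈ {-1, 1}.
3. Together with the visible shape, these determine p as stated.

2*x^2 + 3*x*y - 2*y^2 + 2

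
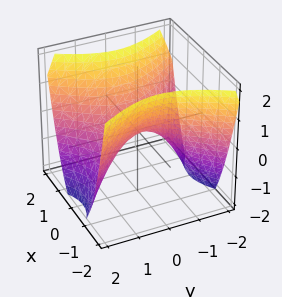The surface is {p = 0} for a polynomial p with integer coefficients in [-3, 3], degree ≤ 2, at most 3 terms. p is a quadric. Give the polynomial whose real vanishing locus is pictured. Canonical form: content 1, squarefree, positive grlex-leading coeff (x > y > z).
3*x^2 - 2*y^2 - 3*z

(a) deg p = 2. A saddle surface; a quadric.
(b) Symmetries: the x ↦ −x reflection is a symmetry, so x appears only in even powers; mirror symmetry y ↦ −y ⇒ only even powers of y.
(c) Against the integer gridlines: it meets the z-axis at z = 0 (among the integer gridlines); one x-axis crossing is at x = 0.
(d) Together with the visible shape, these determine p as stated.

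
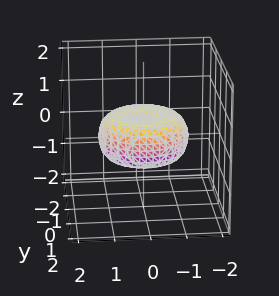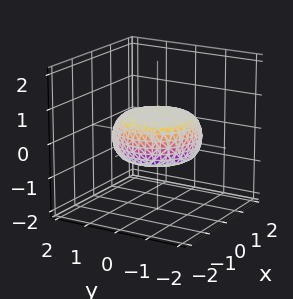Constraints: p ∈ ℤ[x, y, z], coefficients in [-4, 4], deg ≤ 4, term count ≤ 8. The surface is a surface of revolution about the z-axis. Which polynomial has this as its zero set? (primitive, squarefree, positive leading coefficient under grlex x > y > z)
1. deg p = 4. No degree-3 surface has this shape.
2. Symmetry: the z-axis is an axis of rotation, so x and y enter only as x² + y².
3. Against the integer gridlines: a circular section at z = 0 has radius between 1 and 2.
4. The integer polynomial consistent with all of this is the stated p.

x^4 + 2*x^2*y^2 + y^4 - x^2 - y^2 + 3*z^2 - 1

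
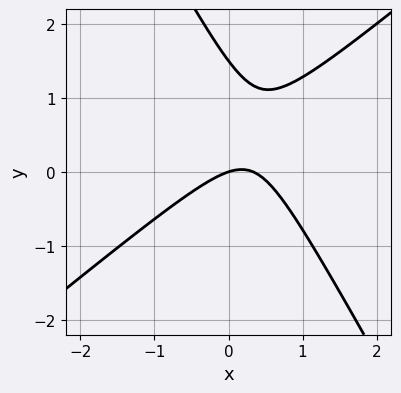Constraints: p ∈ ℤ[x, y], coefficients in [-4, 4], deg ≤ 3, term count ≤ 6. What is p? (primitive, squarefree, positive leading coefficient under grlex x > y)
3*x^2 - 2*x*y - 2*y^2 - x + 3*y

deg p = 2. The shape is more complex than any degree-1 curve.
Checking where it meets the axes: it meets the x-axis at x = 0 (among the integer gridlines); one y-axis crossing is at y = 0.
Solving for integer coefficients yields p as stated.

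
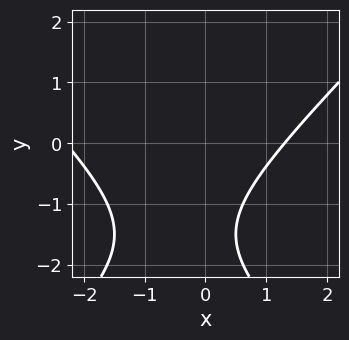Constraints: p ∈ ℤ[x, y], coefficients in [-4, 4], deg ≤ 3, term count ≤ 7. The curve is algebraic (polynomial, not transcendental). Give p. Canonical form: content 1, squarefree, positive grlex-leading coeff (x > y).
x^2 - y^2 + x - 3*y - 3

1. The degree is 2 — the shape is more complex than any degree-1 curve.
2. Observable constraints: the curve avoids every integer y-axis point in the box.
3. Matching integer coefficients to the picture gives p.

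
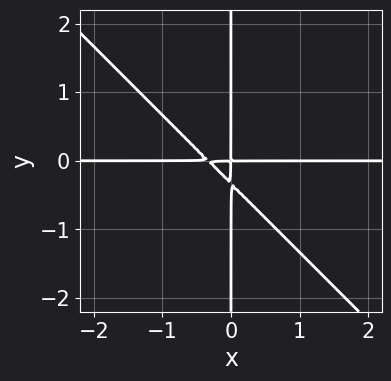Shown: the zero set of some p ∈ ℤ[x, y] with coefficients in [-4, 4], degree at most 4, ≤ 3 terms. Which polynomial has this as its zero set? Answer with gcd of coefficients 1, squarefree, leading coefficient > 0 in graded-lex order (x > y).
3*x^2*y + 3*x*y^2 + x*y

Degree: a generic line meets the curve in up to 3 points, so deg p = 3.
From the visible intercepts: the visible y-axis segment lies entirely on the curve; the visible x-axis segment lies entirely on the curve.
Fitting integer coefficients to these (and the overall shape) gives p.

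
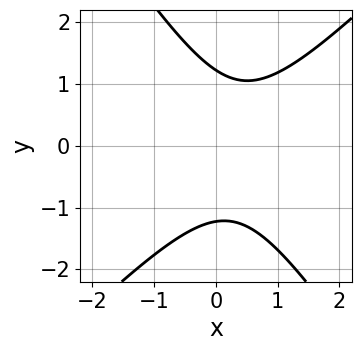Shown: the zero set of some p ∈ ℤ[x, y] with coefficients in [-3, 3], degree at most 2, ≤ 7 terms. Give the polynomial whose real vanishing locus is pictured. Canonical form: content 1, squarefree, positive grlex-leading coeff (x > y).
3*x^2 - x*y - 2*y^2 - 2*x + 3

1. deg p = 2. The shape is more complex than any degree-1 curve.
2. From the axis intercepts and sections: it misses every integer gridline on the x-axis.
3. Solving for integer coefficients yields p as stated.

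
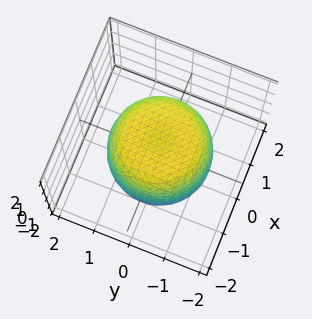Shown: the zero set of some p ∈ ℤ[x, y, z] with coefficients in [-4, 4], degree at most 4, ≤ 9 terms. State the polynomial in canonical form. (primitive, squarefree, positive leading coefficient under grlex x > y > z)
(a) deg p = 4. A generic line meets the surface in up to 4 points.
(b) Symmetries: the surface is invariant under rotation about z: p = q(x² + y², z).
(c) Against the integer gridlines: a circular section at z = 1 has radius between 1 and 2.
(d) Matching integer coefficients to the picture gives p.

2*x^4 + 4*x^2*y^2 + 2*y^4 - 2*x^2 - 2*y^2 + 2*z^2 - 3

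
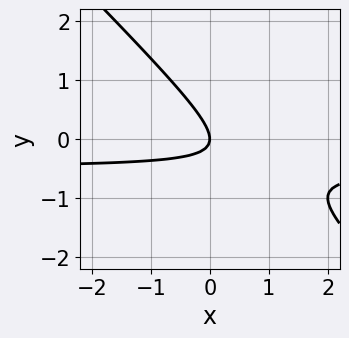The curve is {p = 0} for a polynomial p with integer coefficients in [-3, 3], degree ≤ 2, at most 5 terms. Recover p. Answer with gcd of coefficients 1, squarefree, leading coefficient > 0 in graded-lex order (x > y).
1. The degree is 2 — the shape is more complex than any degree-1 curve.
2. From the axis intercepts and sections: it meets the x-axis at x = 0 (among the integer gridlines); it crosses the y-axis at the gridline y = 0.
3. Solving for integer coefficients yields p as stated.

2*x*y + 2*y^2 + x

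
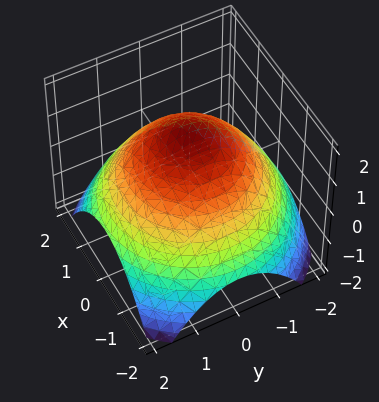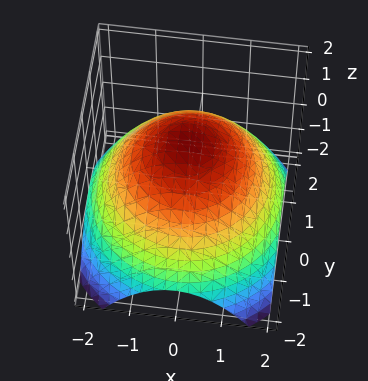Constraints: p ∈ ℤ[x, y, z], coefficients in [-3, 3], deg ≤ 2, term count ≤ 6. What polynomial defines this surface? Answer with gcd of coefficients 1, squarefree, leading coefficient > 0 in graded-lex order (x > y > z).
x^2 + y^2 + 2*z - 3

The degree is 2 — the shape is more complex than any degree-1 surface.
Symmetries: the surface is invariant under rotation about z: p = q(x² + y², z).
Observable constraints: a circular section at z = 0 has radius between 1 and 2.
Fitting integer coefficients to these (and the overall shape) gives p.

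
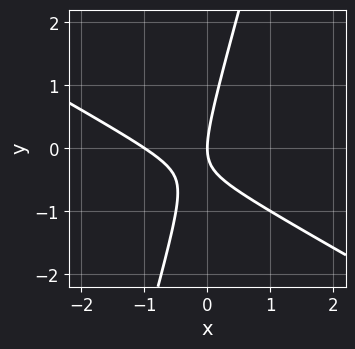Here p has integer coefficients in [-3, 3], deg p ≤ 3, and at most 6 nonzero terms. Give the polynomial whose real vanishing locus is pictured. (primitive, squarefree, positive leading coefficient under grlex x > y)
2*x^2 + 3*x*y - y^2 + 2*x

(a) The degree is 2 — the shape is more complex than any degree-1 curve.
(b) Reading off the gridlines: among the integer gridlines, it crosses the x-axis at x ∈ {-1, 0}; one y-axis crossing is at y = 0.
(c) These observations pin down the coefficients.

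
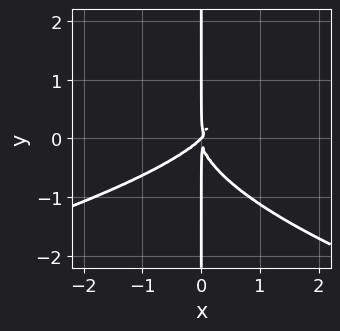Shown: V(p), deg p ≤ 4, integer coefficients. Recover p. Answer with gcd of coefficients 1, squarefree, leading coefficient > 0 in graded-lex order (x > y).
3*x*y^3 + 2*x^3 - 2*x^2*y

1. Degree: the shape is more complex than any degree-3 curve, so deg p = 4.
2. Checking where it meets the axes: one x-axis crossing is at x = 0; the visible y-axis segment lies entirely on the curve.
3. Fitting integer coefficients to these (and the overall shape) gives p.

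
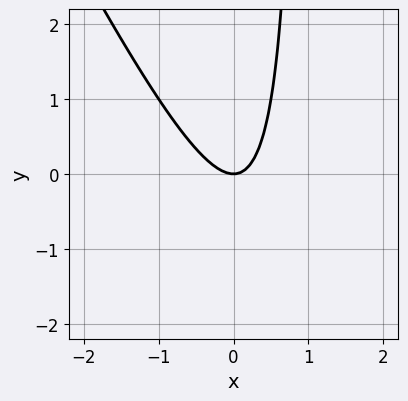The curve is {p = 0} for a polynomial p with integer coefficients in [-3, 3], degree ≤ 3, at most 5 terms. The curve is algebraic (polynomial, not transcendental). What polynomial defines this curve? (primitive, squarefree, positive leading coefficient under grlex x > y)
2*x^2 + x*y - y

First, degree: the shape is more complex than any degree-1 curve, so deg p = 2.
Then, from the axis intercepts and sections: one x-axis crossing is at x = 0; one y-axis crossing is at y = 0.
Finally, together with the visible shape, these determine p as stated.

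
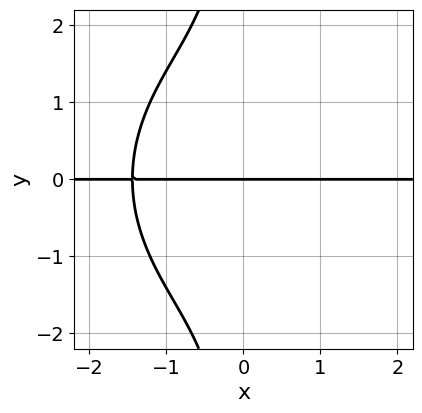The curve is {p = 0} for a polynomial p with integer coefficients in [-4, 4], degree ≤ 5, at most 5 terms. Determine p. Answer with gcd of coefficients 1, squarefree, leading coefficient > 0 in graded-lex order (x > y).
x^3*y + x*y^3 + 3*y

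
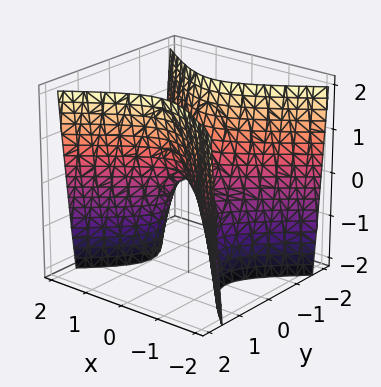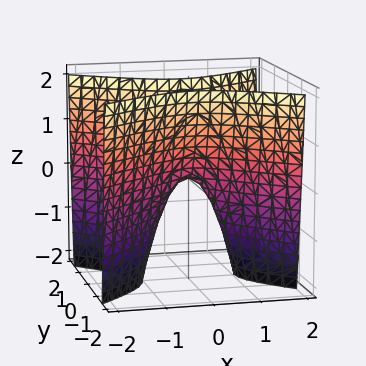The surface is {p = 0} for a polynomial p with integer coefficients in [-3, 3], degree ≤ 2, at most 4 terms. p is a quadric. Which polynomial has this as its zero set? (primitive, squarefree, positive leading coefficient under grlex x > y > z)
2*x^2 - 3*y^2 + z

(a) The degree is 2 — a saddle surface; a quadric.
(b) Symmetries: the y ↦ −y reflection is a symmetry, so y appears only in even powers; mirror symmetry x ↦ −x ⇒ only even powers of x.
(c) Checking where it meets the axes: it meets the x-axis at x = 0 (among the integer gridlines); it crosses the y-axis at the gridline y = 0.
(d) Together with the visible shape, these determine p as stated.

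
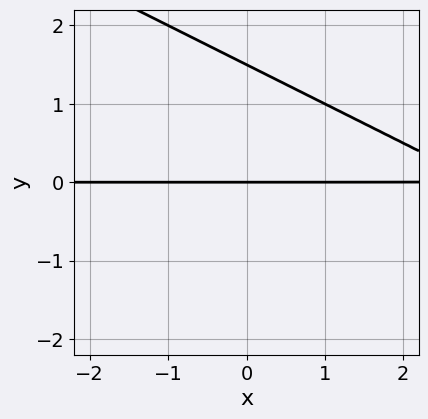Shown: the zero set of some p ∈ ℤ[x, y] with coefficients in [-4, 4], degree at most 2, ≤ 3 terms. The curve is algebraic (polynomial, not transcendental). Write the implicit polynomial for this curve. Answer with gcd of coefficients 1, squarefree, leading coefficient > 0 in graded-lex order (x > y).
x*y + 2*y^2 - 3*y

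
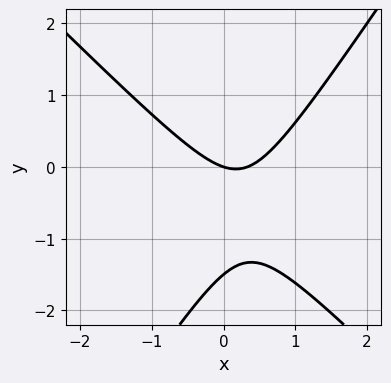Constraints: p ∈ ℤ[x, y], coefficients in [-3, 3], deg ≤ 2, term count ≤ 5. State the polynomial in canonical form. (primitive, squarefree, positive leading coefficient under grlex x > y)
3*x^2 + x*y - 2*y^2 - x - 3*y

Degree: a generic line meets the curve in up to 2 points, so deg p = 2.
Checking where it meets the axes: it crosses the x-axis at the gridline x = 0; one y-axis crossing is at y = 0.
Fitting integer coefficients to these (and the overall shape) gives p.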